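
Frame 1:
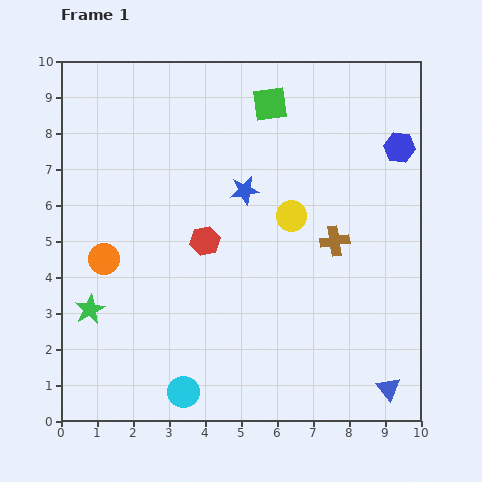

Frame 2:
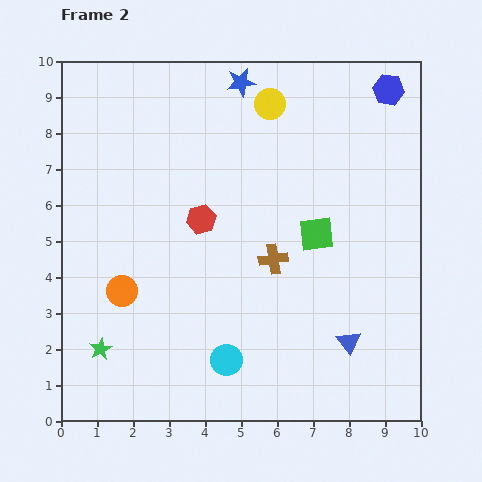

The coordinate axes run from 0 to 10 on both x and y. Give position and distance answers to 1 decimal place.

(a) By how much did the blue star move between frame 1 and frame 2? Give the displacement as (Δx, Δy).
(-0.1, 3.0)

The blue star was at (5.1, 6.4) in frame 1 and (5.0, 9.4) in frame 2.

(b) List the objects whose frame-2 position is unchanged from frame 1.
none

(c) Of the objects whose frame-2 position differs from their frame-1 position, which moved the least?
the red hexagon

(moved 0.6)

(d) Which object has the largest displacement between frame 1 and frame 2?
the green square

(moved 3.8; next 3.2)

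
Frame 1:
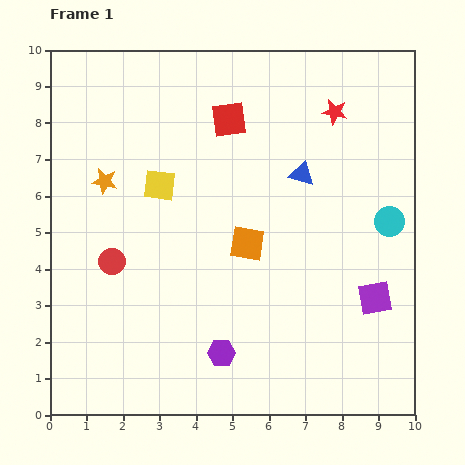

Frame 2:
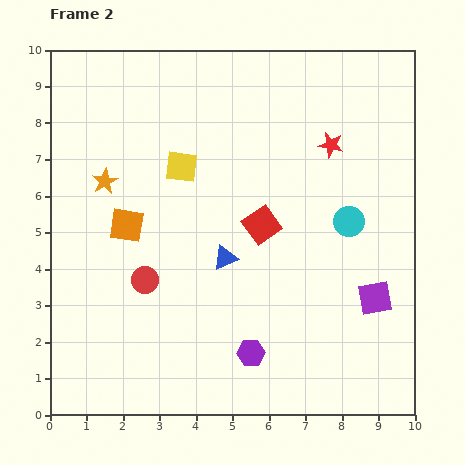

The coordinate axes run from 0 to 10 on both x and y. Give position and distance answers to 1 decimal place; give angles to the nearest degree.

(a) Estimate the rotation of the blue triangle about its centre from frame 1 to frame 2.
38° counter-clockwise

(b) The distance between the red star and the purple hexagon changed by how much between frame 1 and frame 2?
-1.2

Distance in frame 1: 7.3. Distance in frame 2: 6.1.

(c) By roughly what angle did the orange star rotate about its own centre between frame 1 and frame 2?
30° clockwise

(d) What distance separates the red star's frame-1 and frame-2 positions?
0.9

The red star moved from (7.8, 8.3) to (7.7, 7.4), a distance of √(0.1² + 0.9²) ≈ 0.9.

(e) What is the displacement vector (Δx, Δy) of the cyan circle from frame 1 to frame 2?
(-1.1, 0.0)

The cyan circle was at (9.3, 5.3) in frame 1 and (8.2, 5.3) in frame 2.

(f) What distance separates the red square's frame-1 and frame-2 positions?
3.0

The red square moved from (4.9, 8.1) to (5.8, 5.2), a distance of √(0.9² + 2.9²) ≈ 3.0.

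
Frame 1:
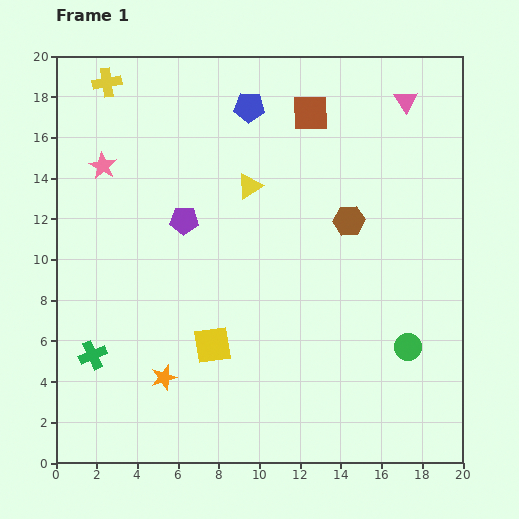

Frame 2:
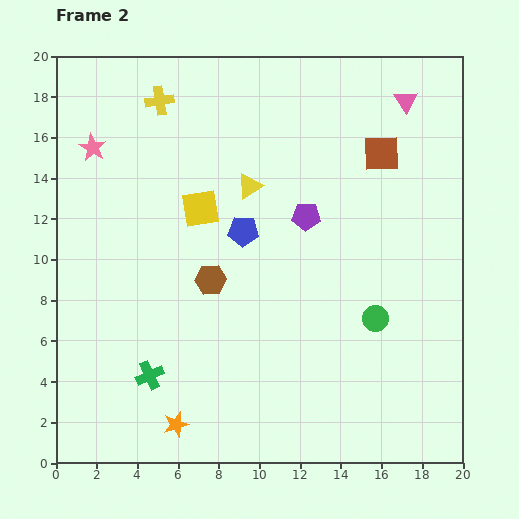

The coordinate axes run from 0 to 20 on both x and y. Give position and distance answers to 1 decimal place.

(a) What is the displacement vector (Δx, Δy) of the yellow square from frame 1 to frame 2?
(-0.6, 6.7)

The yellow square was at (7.7, 5.8) in frame 1 and (7.1, 12.5) in frame 2.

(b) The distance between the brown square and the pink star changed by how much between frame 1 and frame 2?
+3.7

Distance in frame 1: 10.5. Distance in frame 2: 14.2.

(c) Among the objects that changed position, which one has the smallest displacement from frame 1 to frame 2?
the pink star

(moved 1.0)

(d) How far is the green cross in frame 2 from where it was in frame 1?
3.0

The green cross moved from (1.8, 5.3) to (4.6, 4.3), a distance of √(2.8² + 1.0²) ≈ 3.0.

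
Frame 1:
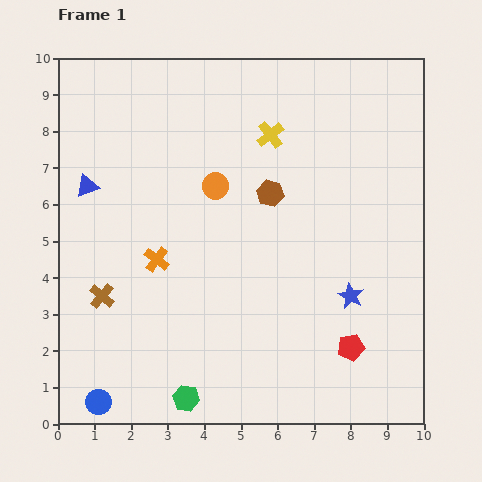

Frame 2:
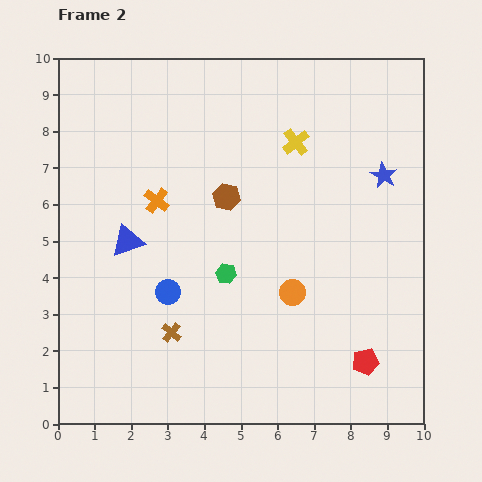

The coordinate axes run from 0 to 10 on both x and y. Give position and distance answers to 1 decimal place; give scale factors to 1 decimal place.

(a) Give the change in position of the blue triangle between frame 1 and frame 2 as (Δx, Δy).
(1.1, -1.5)

The blue triangle was at (0.8, 6.5) in frame 1 and (1.9, 5.0) in frame 2.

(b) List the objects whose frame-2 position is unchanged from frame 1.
none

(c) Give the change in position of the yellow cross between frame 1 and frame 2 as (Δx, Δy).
(0.7, -0.2)

The yellow cross was at (5.8, 7.9) in frame 1 and (6.5, 7.7) in frame 2.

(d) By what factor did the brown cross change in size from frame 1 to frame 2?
0.8×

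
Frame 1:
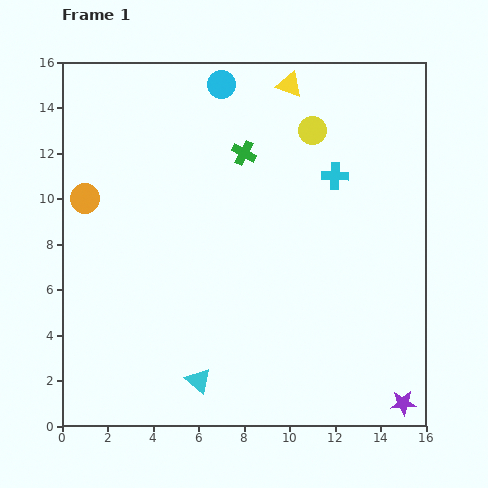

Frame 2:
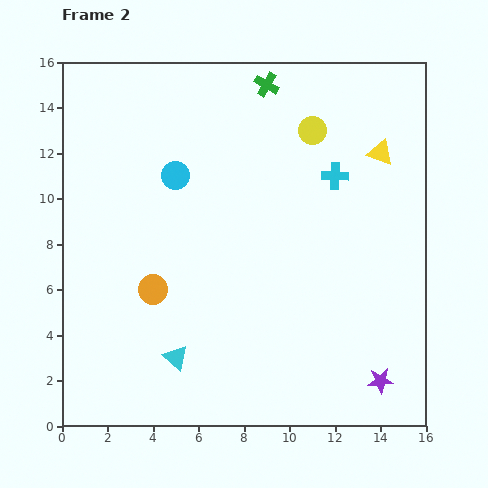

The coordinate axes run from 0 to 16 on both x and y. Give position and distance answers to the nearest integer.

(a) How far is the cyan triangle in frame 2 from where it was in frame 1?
1

The cyan triangle moved from (6, 2) to (5, 3), a distance of √(1² + 1²) ≈ 1.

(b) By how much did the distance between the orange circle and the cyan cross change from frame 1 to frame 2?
-2

Distance in frame 1: 11. Distance in frame 2: 9.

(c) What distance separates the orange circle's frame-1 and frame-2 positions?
5

The orange circle moved from (1, 10) to (4, 6), a distance of √(3² + 4²) ≈ 5.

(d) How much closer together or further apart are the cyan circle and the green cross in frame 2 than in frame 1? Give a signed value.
+3

Distance in frame 1: 3. Distance in frame 2: 6.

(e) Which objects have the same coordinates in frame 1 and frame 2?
the yellow circle, the cyan cross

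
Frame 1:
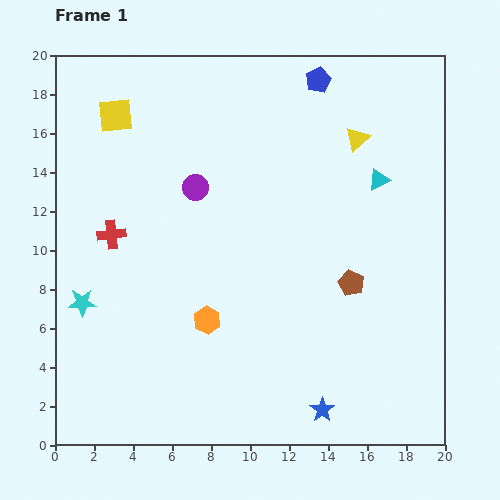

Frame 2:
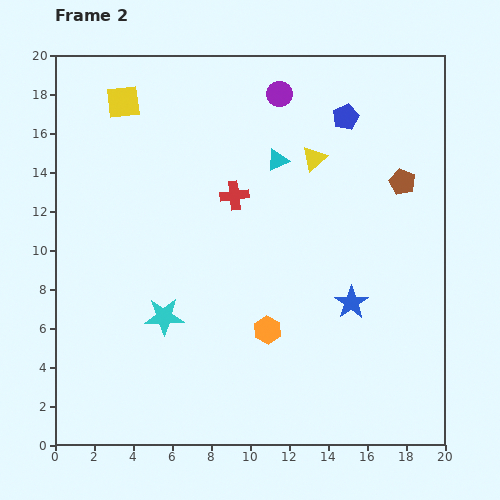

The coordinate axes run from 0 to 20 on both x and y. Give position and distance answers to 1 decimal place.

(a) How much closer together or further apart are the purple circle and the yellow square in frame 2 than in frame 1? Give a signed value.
+2.5

Distance in frame 1: 5.5. Distance in frame 2: 8.0.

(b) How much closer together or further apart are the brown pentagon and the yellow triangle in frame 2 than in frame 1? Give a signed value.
-2.7

Distance in frame 1: 7.4. Distance in frame 2: 4.7.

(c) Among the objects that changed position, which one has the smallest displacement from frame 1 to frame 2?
the yellow square

(moved 0.8)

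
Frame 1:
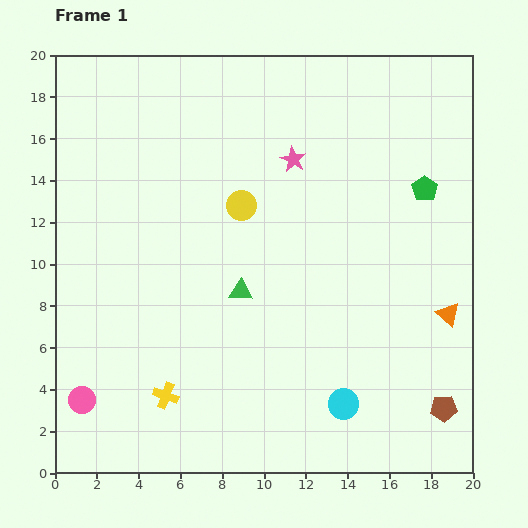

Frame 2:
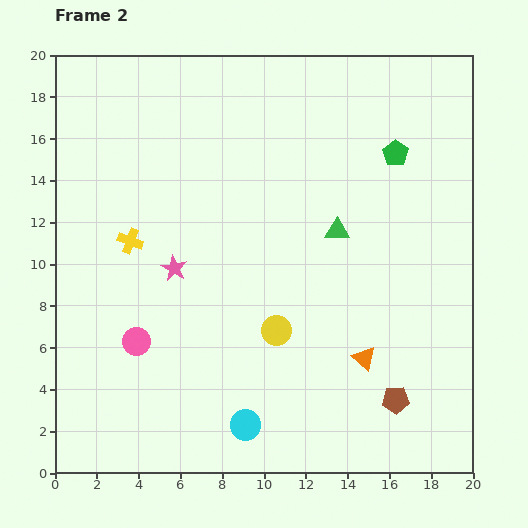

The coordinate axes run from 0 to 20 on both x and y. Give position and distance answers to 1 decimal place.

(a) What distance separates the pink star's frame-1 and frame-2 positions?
7.7

The pink star moved from (11.4, 15.0) to (5.7, 9.8), a distance of √(5.7² + 5.2²) ≈ 7.7.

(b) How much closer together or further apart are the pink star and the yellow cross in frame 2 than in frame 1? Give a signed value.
-10.3

Distance in frame 1: 12.8. Distance in frame 2: 2.5.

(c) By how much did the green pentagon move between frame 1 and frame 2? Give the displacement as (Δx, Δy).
(-1.4, 1.7)

The green pentagon was at (17.7, 13.6) in frame 1 and (16.3, 15.3) in frame 2.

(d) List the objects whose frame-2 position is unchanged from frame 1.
none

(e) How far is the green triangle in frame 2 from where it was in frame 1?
5.4

The green triangle moved from (8.9, 8.7) to (13.5, 11.6), a distance of √(4.6² + 2.9²) ≈ 5.4.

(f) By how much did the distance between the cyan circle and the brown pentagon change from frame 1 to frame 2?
+2.5

Distance in frame 1: 4.8. Distance in frame 2: 7.3.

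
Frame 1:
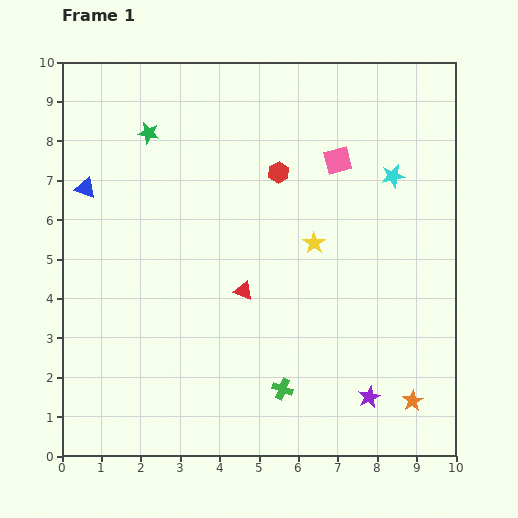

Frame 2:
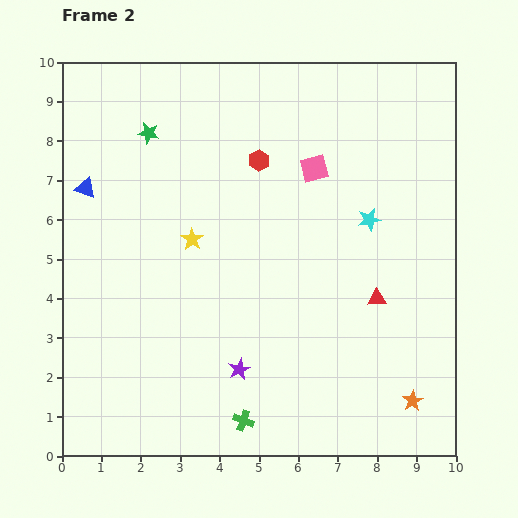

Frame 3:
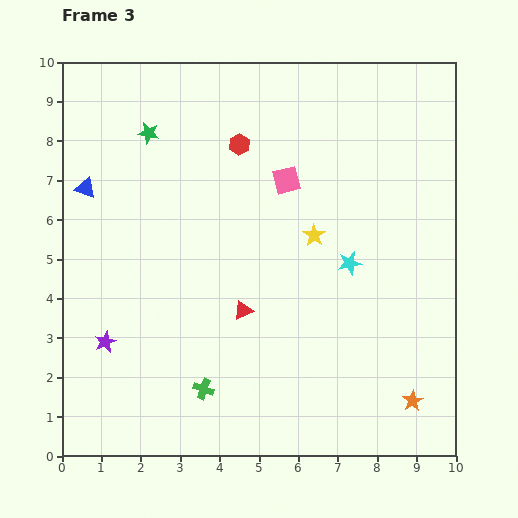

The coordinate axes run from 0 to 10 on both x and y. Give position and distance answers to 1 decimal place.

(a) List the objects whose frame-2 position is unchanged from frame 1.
the orange star, the green star, the blue triangle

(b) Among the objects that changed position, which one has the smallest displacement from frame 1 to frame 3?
the yellow star

(moved 0.2)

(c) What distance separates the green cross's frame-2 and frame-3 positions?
1.3

The green cross moved from (4.6, 0.9) to (3.6, 1.7), a distance of √(1.0² + 0.8²) ≈ 1.3.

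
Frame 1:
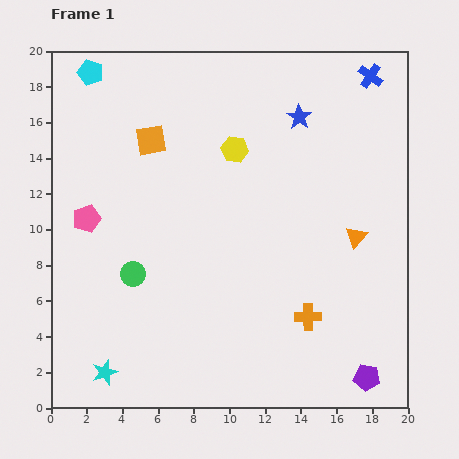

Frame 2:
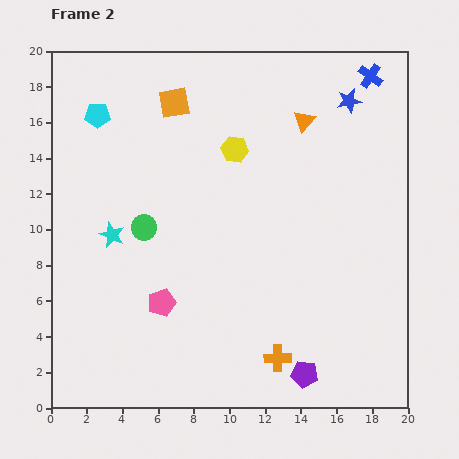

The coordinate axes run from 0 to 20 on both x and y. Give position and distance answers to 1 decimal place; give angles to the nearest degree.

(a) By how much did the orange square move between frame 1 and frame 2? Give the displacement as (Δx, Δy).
(1.3, 2.1)

The orange square was at (5.6, 15.0) in frame 1 and (6.9, 17.1) in frame 2.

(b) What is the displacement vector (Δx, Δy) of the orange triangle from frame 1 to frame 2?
(-2.9, 6.5)

The orange triangle was at (17.1, 9.6) in frame 1 and (14.2, 16.1) in frame 2.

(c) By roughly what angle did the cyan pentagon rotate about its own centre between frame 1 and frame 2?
18° counter-clockwise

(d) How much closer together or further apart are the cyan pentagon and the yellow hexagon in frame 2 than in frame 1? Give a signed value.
-1.3

Distance in frame 1: 9.2. Distance in frame 2: 7.9.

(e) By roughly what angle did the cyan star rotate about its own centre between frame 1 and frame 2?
29° counter-clockwise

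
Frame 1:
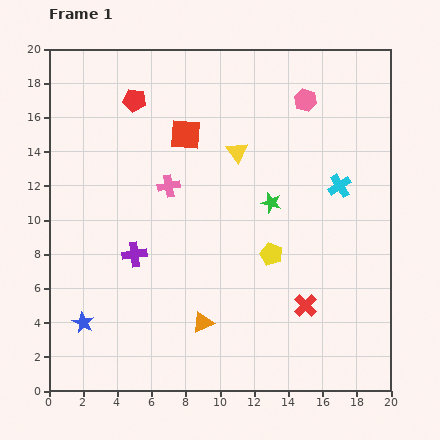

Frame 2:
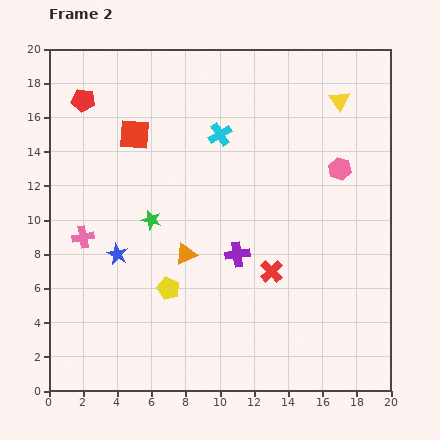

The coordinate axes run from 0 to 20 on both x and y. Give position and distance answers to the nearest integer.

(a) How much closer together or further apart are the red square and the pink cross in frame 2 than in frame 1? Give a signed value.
+4

Distance in frame 1: 3. Distance in frame 2: 7.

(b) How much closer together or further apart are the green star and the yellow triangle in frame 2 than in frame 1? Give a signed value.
+9

Distance in frame 1: 4. Distance in frame 2: 13.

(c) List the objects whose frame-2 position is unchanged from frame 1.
none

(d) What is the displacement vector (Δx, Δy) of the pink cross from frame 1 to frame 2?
(-5, -3)

The pink cross was at (7, 12) in frame 1 and (2, 9) in frame 2.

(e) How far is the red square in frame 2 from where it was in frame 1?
3

The red square moved from (8, 15) to (5, 15), a distance of √(3² + 0²) ≈ 3.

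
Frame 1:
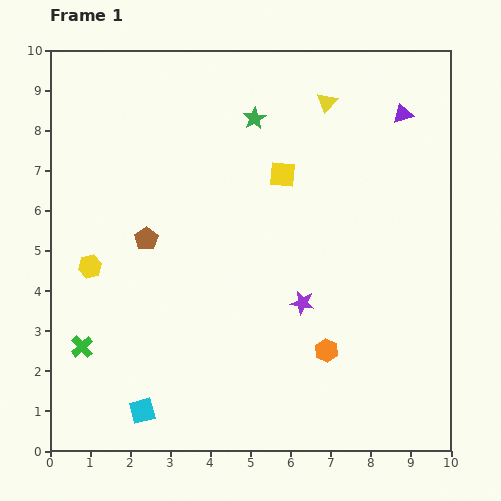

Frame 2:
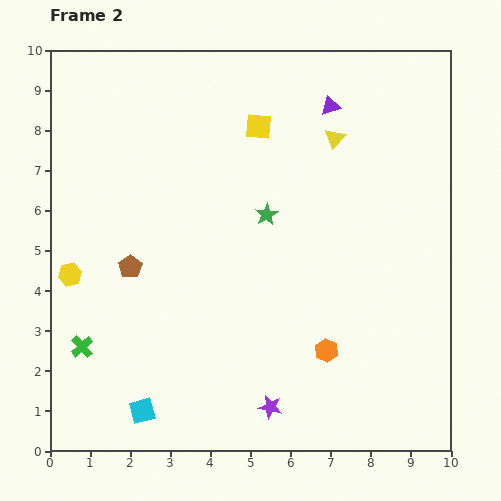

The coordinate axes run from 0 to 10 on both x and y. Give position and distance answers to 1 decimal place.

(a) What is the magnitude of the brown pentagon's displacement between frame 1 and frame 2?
0.8

The brown pentagon moved from (2.4, 5.3) to (2.0, 4.6), a distance of √(0.4² + 0.7²) ≈ 0.8.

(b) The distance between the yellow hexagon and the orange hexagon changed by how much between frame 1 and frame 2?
+0.4

Distance in frame 1: 6.3. Distance in frame 2: 6.7.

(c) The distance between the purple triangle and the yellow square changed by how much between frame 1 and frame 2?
-1.5

Distance in frame 1: 3.4. Distance in frame 2: 1.9.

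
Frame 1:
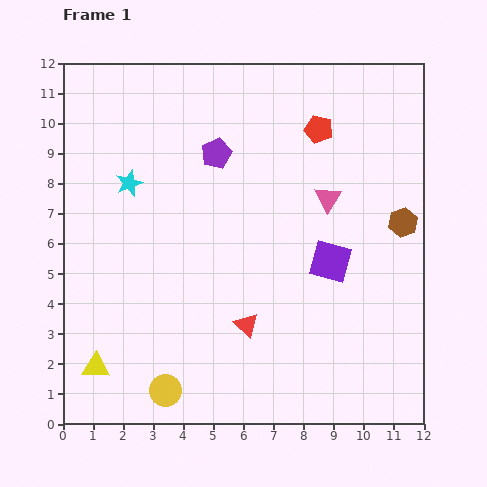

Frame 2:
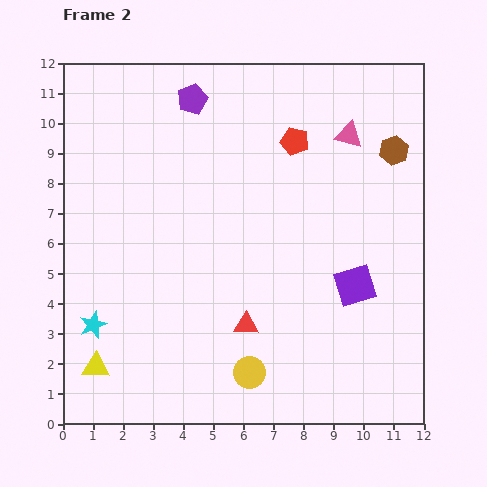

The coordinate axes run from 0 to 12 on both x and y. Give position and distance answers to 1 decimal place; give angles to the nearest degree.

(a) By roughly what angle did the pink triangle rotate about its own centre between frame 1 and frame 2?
49° counter-clockwise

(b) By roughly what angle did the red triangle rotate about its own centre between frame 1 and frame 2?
40° counter-clockwise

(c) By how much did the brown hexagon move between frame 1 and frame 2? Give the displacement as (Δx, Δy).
(-0.3, 2.4)

The brown hexagon was at (11.3, 6.7) in frame 1 and (11.0, 9.1) in frame 2.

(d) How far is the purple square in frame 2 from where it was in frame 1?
1.1

The purple square moved from (8.9, 5.4) to (9.7, 4.6), a distance of √(0.8² + 0.8²) ≈ 1.1.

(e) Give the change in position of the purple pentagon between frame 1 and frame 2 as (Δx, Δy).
(-0.8, 1.8)

The purple pentagon was at (5.1, 9.0) in frame 1 and (4.3, 10.8) in frame 2.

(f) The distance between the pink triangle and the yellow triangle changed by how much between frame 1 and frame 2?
+1.9

Distance in frame 1: 9.5. Distance in frame 2: 11.4.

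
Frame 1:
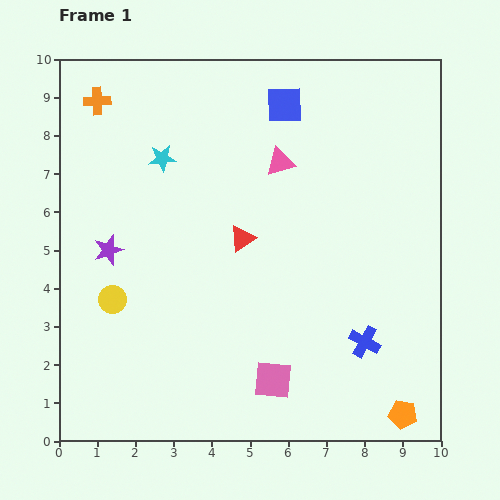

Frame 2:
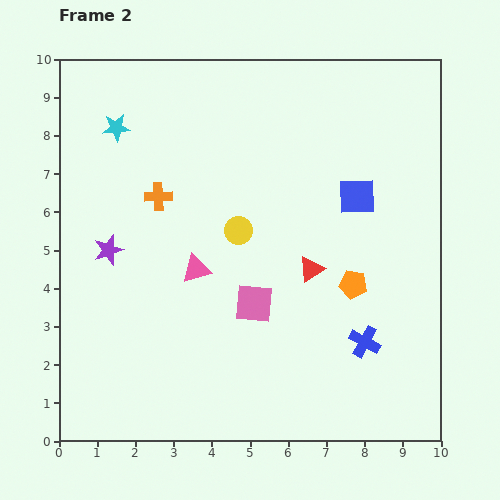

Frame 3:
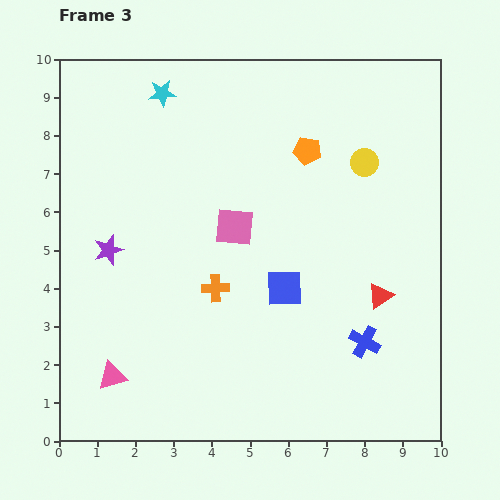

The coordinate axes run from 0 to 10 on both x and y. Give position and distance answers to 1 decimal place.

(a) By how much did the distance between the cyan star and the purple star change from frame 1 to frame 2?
+0.4

Distance in frame 1: 2.8. Distance in frame 2: 3.2.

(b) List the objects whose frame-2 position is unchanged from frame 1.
the purple star, the blue cross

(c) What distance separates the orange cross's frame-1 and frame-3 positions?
5.8

The orange cross moved from (1.0, 8.9) to (4.1, 4.0), a distance of √(3.1² + 4.9²) ≈ 5.8.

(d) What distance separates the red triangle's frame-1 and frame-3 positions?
3.9

The red triangle moved from (4.8, 5.3) to (8.4, 3.8), a distance of √(3.6² + 1.5²) ≈ 3.9.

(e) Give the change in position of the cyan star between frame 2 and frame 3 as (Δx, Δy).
(1.2, 0.9)

The cyan star was at (1.5, 8.2) in frame 2 and (2.7, 9.1) in frame 3.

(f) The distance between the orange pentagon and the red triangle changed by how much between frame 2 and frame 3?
+3.0

Distance in frame 2: 1.2. Distance in frame 3: 4.2.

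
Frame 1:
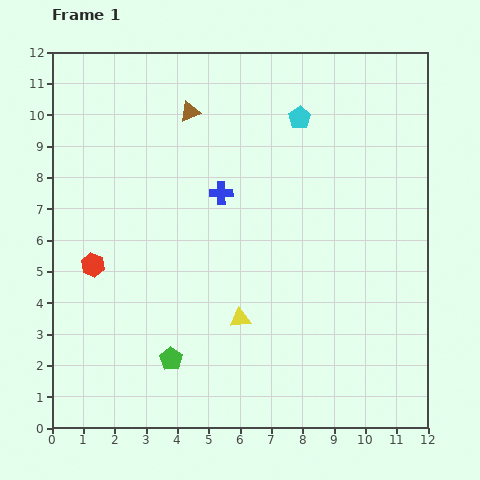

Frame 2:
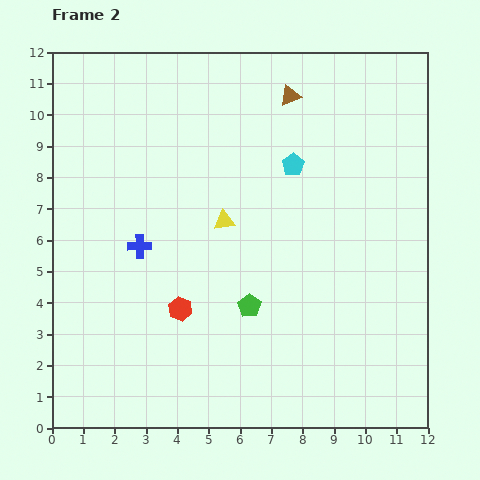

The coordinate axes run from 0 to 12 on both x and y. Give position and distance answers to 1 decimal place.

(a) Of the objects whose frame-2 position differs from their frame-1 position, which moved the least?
the cyan pentagon

(moved 1.5)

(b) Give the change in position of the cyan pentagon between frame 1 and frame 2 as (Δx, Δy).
(-0.2, -1.5)

The cyan pentagon was at (7.9, 9.9) in frame 1 and (7.7, 8.4) in frame 2.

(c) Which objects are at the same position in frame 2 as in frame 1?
none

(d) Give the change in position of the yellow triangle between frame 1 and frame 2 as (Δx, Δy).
(-0.5, 3.1)

The yellow triangle was at (6.0, 3.5) in frame 1 and (5.5, 6.6) in frame 2.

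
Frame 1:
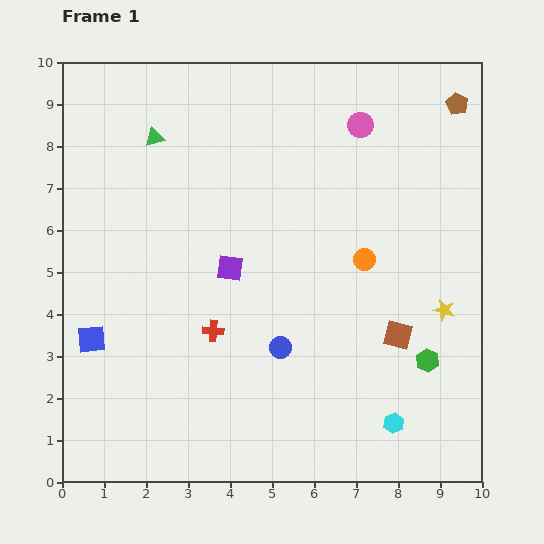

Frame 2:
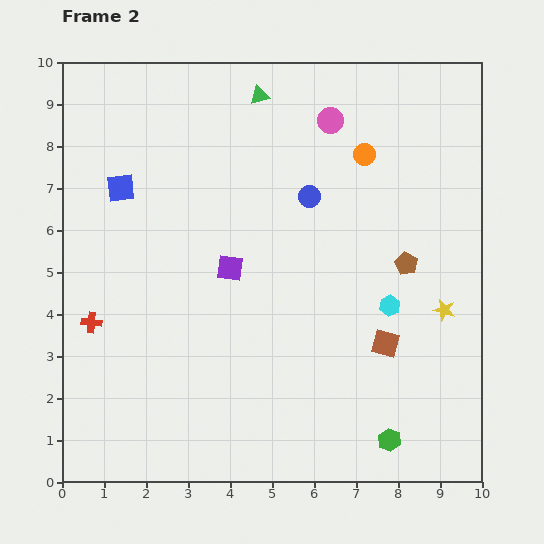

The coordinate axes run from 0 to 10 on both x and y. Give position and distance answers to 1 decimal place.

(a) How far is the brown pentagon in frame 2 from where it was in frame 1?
4.0

The brown pentagon moved from (9.4, 9.0) to (8.2, 5.2), a distance of √(1.2² + 3.8²) ≈ 4.0.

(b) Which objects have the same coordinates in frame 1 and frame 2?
the yellow star, the purple square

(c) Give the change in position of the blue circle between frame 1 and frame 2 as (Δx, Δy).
(0.7, 3.6)

The blue circle was at (5.2, 3.2) in frame 1 and (5.9, 6.8) in frame 2.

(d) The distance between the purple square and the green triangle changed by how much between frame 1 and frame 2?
+0.6

Distance in frame 1: 3.6. Distance in frame 2: 4.2.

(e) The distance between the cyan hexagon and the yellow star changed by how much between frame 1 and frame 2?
-1.7

Distance in frame 1: 3.0. Distance in frame 2: 1.3.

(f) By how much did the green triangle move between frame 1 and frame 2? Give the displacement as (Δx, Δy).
(2.5, 1.0)

The green triangle was at (2.2, 8.2) in frame 1 and (4.7, 9.2) in frame 2.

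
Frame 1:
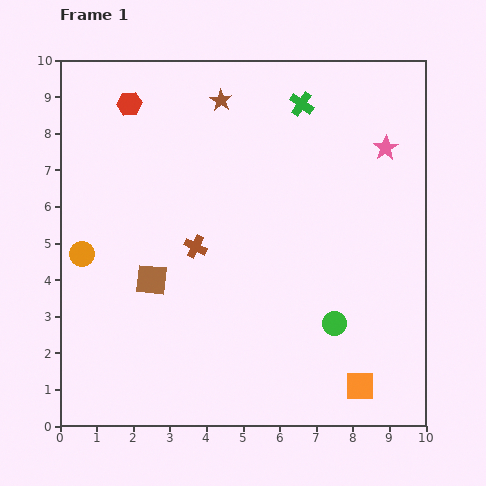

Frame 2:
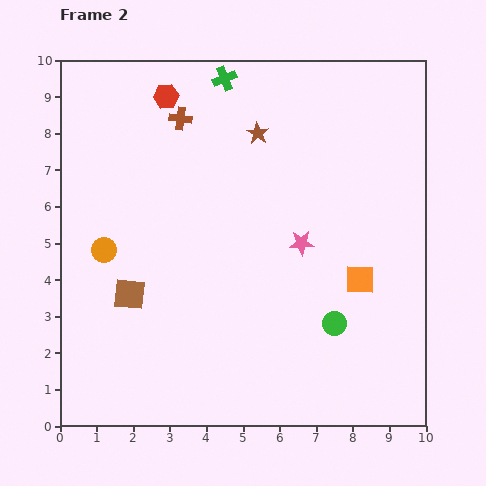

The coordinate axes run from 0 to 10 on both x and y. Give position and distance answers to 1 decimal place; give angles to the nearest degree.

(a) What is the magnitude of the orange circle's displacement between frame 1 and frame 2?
0.6

The orange circle moved from (0.6, 4.7) to (1.2, 4.8), a distance of √(0.6² + 0.1²) ≈ 0.6.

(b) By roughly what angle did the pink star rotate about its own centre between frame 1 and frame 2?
30° clockwise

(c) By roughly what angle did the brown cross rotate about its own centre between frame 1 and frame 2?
19° counter-clockwise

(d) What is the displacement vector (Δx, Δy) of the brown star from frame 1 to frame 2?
(1.0, -0.9)

The brown star was at (4.4, 8.9) in frame 1 and (5.4, 8.0) in frame 2.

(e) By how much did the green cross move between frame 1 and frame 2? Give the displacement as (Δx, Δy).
(-2.1, 0.7)

The green cross was at (6.6, 8.8) in frame 1 and (4.5, 9.5) in frame 2.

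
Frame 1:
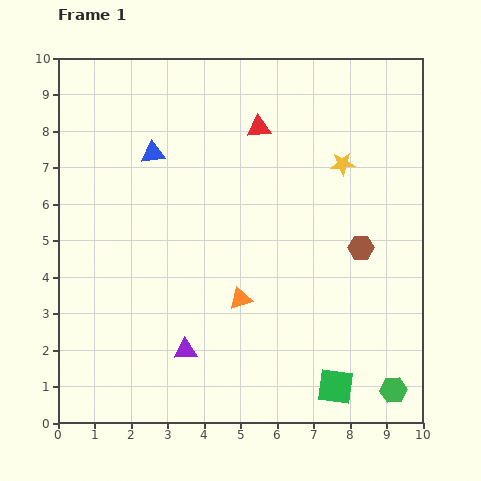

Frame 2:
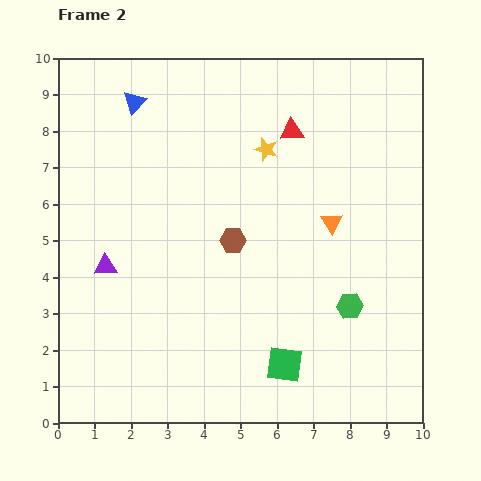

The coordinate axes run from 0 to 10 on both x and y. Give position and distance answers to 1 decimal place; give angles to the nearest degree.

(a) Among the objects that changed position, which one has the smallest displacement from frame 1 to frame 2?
the red triangle

(moved 0.9)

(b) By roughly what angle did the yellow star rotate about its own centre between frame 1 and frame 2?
19° clockwise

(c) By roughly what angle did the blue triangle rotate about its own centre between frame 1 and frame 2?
39° counter-clockwise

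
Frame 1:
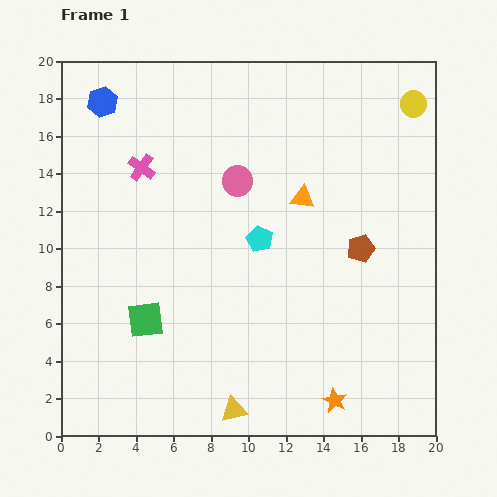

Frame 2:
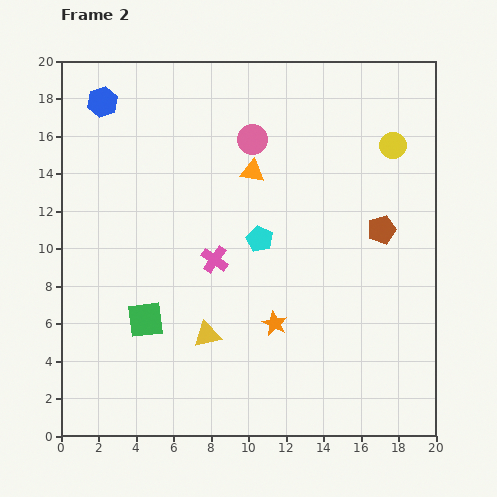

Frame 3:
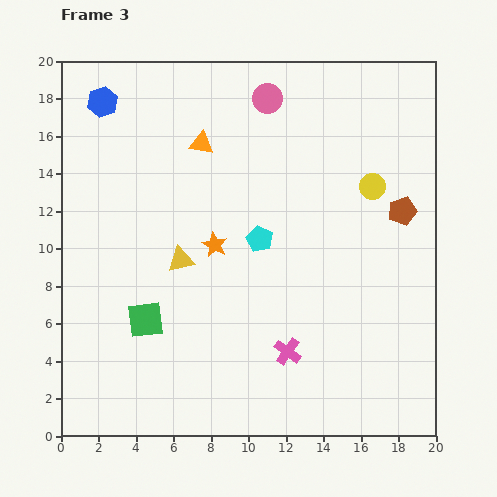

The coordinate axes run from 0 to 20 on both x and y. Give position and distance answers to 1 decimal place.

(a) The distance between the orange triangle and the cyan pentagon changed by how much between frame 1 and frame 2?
+0.4

Distance in frame 1: 3.2. Distance in frame 2: 3.6.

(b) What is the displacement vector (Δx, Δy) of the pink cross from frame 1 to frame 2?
(3.9, -4.9)

The pink cross was at (4.3, 14.3) in frame 1 and (8.2, 9.4) in frame 2.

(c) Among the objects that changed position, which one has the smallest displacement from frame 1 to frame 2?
the brown pentagon

(moved 1.5)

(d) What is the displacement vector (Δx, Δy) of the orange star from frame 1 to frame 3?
(-6.4, 8.3)

The orange star was at (14.6, 1.9) in frame 1 and (8.2, 10.2) in frame 3.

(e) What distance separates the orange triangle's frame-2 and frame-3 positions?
3.1

The orange triangle moved from (10.2, 14.1) to (7.5, 15.6), a distance of √(2.7² + 1.5²) ≈ 3.1.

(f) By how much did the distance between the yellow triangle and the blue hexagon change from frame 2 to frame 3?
-4.2

Distance in frame 2: 13.6. Distance in frame 3: 9.4.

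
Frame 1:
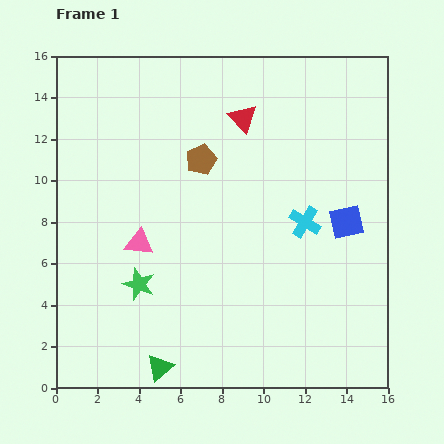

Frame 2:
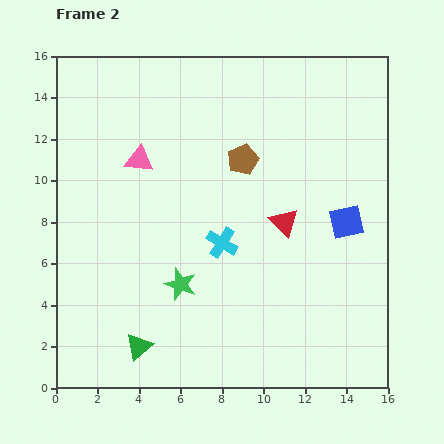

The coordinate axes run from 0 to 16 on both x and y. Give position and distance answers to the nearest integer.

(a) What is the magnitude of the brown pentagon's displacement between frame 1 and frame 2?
2

The brown pentagon moved from (7, 11) to (9, 11), a distance of √(2² + 0²) ≈ 2.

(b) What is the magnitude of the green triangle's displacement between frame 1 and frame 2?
1

The green triangle moved from (5, 1) to (4, 2), a distance of √(1² + 1²) ≈ 1.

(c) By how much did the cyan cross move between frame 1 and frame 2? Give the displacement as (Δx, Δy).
(-4, -1)

The cyan cross was at (12, 8) in frame 1 and (8, 7) in frame 2.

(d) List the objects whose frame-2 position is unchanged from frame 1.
the blue square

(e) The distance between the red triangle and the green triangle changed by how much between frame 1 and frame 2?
-4

Distance in frame 1: 13. Distance in frame 2: 9.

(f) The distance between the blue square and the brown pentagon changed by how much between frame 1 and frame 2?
-2

Distance in frame 1: 8. Distance in frame 2: 6.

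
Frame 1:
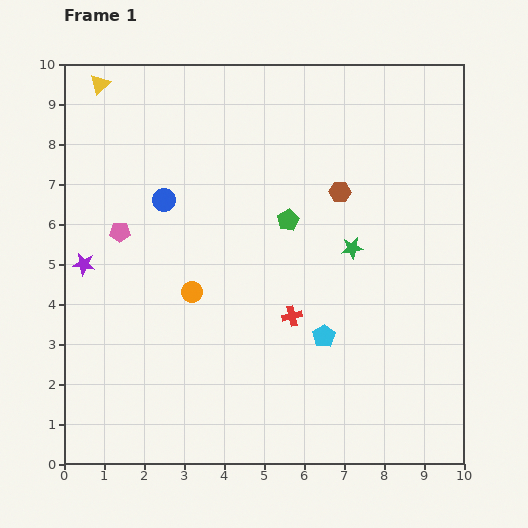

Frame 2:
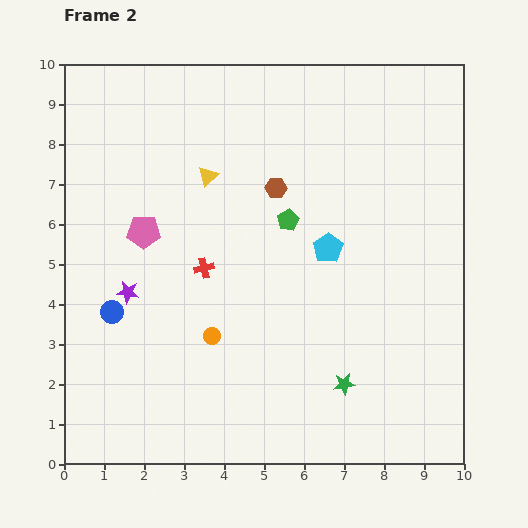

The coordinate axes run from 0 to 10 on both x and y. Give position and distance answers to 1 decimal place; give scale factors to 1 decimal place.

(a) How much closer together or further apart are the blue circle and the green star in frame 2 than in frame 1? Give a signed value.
+1.2

Distance in frame 1: 4.9. Distance in frame 2: 6.1.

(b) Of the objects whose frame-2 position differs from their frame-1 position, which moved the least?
the pink pentagon

(moved 0.6)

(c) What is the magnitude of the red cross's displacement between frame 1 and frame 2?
2.5

The red cross moved from (5.7, 3.7) to (3.5, 4.9), a distance of √(2.2² + 1.2²) ≈ 2.5.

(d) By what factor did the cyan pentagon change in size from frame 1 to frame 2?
1.3×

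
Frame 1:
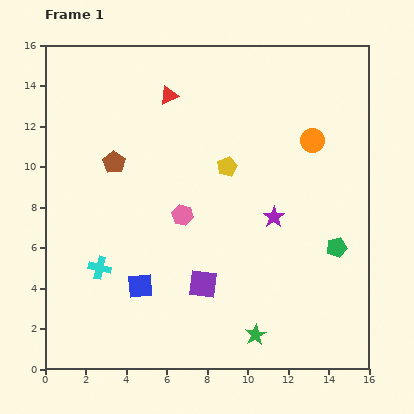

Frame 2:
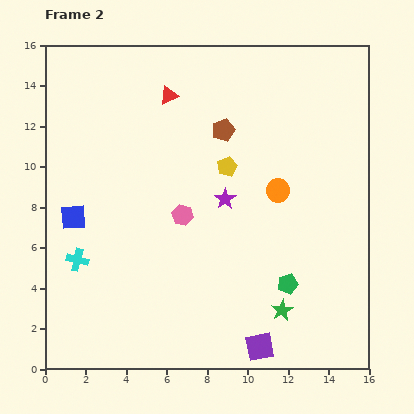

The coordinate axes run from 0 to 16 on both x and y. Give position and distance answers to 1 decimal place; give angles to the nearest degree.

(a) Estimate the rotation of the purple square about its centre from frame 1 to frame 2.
18° counter-clockwise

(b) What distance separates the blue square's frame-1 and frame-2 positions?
4.7

The blue square moved from (4.7, 4.1) to (1.4, 7.5), a distance of √(3.3² + 3.4²) ≈ 4.7.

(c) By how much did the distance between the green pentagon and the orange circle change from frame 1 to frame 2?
-0.8

Distance in frame 1: 5.4. Distance in frame 2: 4.6.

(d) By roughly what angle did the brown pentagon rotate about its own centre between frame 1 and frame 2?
19° clockwise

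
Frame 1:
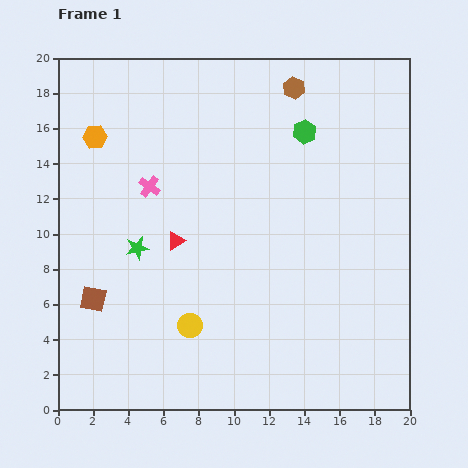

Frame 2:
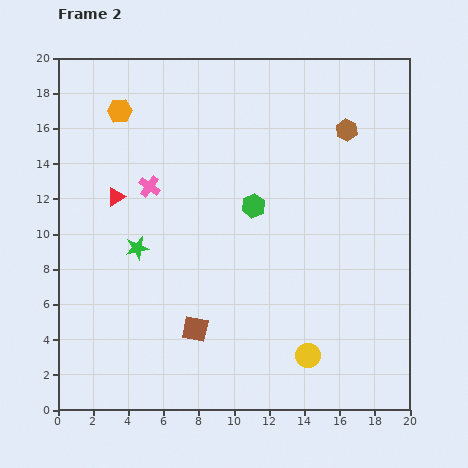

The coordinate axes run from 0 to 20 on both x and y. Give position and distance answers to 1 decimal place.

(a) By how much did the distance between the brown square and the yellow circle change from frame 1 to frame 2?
+0.9

Distance in frame 1: 5.7. Distance in frame 2: 6.6.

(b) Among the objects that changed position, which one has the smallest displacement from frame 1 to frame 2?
the orange hexagon

(moved 2.1)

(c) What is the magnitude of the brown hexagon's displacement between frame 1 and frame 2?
3.8

The brown hexagon moved from (13.4, 18.3) to (16.4, 15.9), a distance of √(3.0² + 2.4²) ≈ 3.8.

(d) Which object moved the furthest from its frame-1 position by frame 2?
the yellow circle

(moved 6.9; next 6.0)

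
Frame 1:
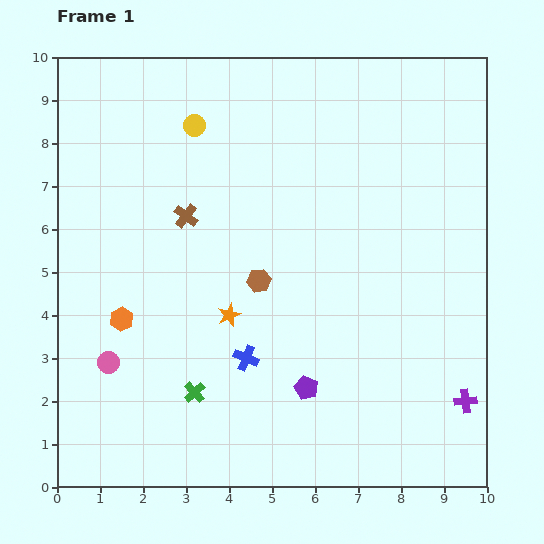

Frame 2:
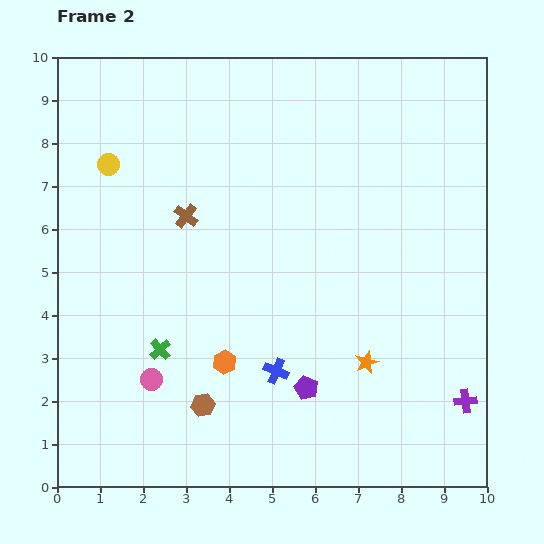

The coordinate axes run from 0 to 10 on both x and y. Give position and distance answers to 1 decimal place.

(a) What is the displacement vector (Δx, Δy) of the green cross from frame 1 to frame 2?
(-0.8, 1.0)

The green cross was at (3.2, 2.2) in frame 1 and (2.4, 3.2) in frame 2.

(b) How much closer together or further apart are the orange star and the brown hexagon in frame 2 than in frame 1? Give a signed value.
+2.8

Distance in frame 1: 1.1. Distance in frame 2: 3.9.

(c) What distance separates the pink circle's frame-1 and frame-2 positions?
1.1

The pink circle moved from (1.2, 2.9) to (2.2, 2.5), a distance of √(1.0² + 0.4²) ≈ 1.1.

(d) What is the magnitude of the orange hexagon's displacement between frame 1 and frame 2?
2.6

The orange hexagon moved from (1.5, 3.9) to (3.9, 2.9), a distance of √(2.4² + 1.0²) ≈ 2.6.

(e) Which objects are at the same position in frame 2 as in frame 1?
the purple cross, the brown cross, the purple pentagon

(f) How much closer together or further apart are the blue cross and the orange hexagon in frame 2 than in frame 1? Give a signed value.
-1.8

Distance in frame 1: 3.0. Distance in frame 2: 1.2.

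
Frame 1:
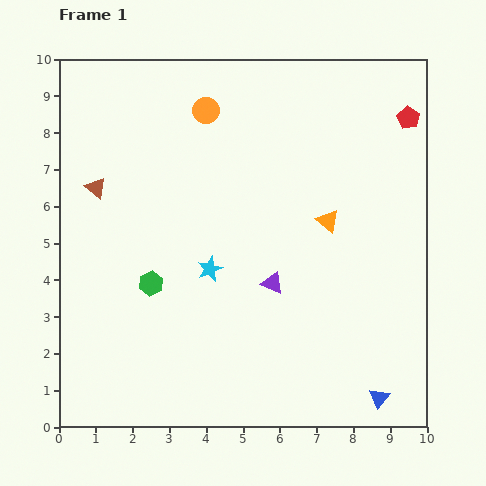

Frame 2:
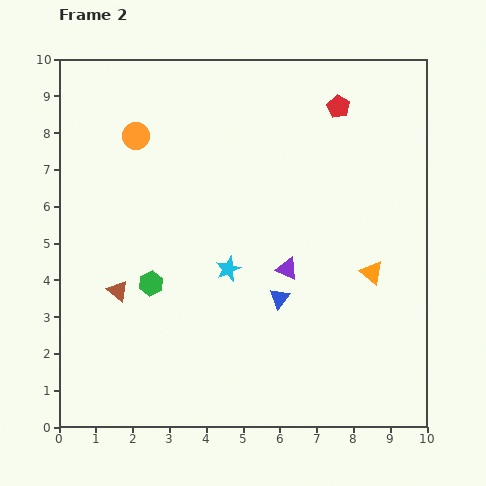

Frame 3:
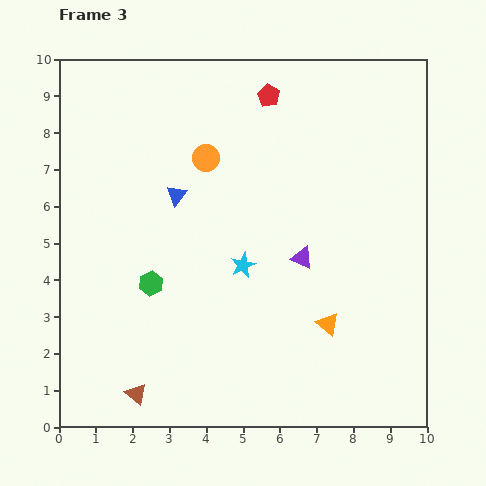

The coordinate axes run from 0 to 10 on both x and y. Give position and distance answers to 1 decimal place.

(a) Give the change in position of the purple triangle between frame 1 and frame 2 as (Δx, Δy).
(0.4, 0.4)

The purple triangle was at (5.8, 3.9) in frame 1 and (6.2, 4.3) in frame 2.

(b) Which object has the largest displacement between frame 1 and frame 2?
the blue triangle

(moved 3.8; next 2.9)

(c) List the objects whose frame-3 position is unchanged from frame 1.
the green hexagon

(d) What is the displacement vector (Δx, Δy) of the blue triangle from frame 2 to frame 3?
(-2.8, 2.8)

The blue triangle was at (6.0, 3.5) in frame 2 and (3.2, 6.3) in frame 3.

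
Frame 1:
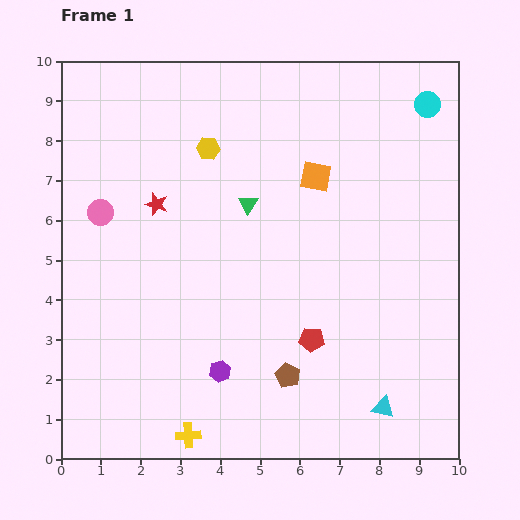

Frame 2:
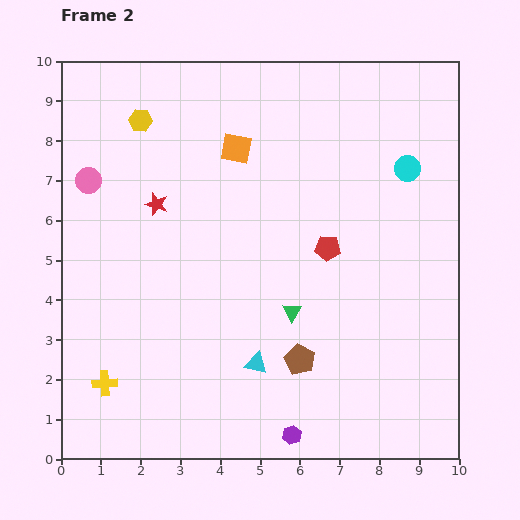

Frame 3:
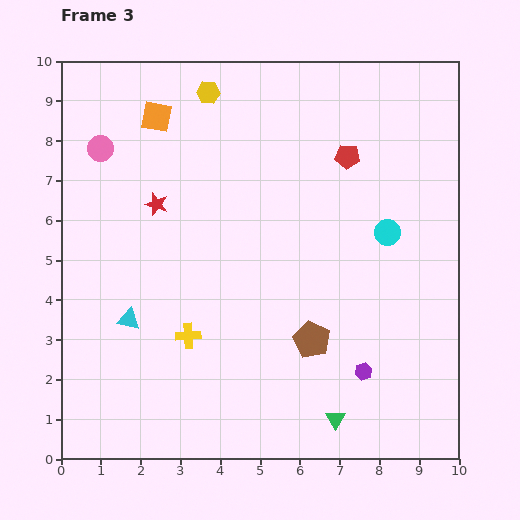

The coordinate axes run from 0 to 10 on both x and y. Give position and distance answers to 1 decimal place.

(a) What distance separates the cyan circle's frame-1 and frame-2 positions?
1.7

The cyan circle moved from (9.2, 8.9) to (8.7, 7.3), a distance of √(0.5² + 1.6²) ≈ 1.7.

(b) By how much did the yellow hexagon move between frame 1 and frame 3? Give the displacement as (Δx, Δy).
(0.0, 1.4)

The yellow hexagon was at (3.7, 7.8) in frame 1 and (3.7, 9.2) in frame 3.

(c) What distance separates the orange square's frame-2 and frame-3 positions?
2.2

The orange square moved from (4.4, 7.8) to (2.4, 8.6), a distance of √(2.0² + 0.8²) ≈ 2.2.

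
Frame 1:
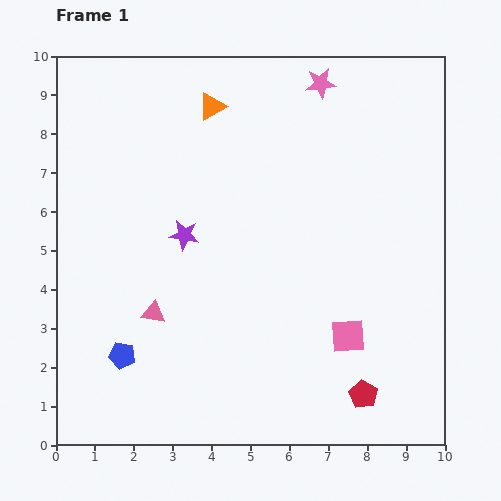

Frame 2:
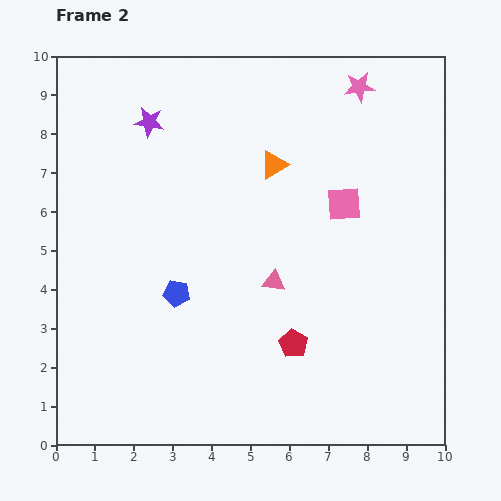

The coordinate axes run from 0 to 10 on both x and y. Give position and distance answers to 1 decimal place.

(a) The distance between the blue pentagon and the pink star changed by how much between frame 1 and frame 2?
-1.6

Distance in frame 1: 8.7. Distance in frame 2: 7.1.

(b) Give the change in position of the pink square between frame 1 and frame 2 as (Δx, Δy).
(-0.1, 3.4)

The pink square was at (7.5, 2.8) in frame 1 and (7.4, 6.2) in frame 2.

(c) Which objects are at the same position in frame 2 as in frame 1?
none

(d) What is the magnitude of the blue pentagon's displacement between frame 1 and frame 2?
2.1

The blue pentagon moved from (1.7, 2.3) to (3.1, 3.9), a distance of √(1.4² + 1.6²) ≈ 2.1.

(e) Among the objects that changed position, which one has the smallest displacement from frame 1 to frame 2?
the pink star

(moved 1.0)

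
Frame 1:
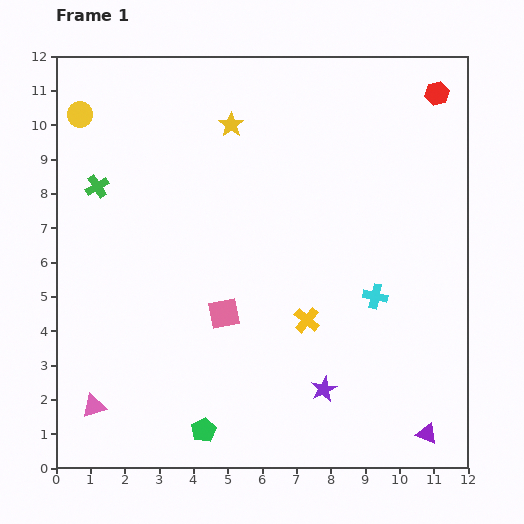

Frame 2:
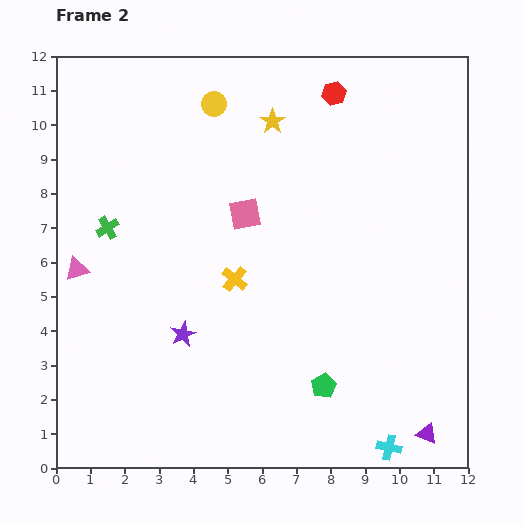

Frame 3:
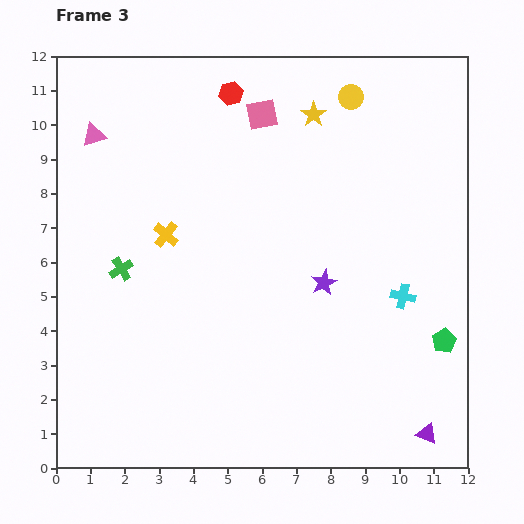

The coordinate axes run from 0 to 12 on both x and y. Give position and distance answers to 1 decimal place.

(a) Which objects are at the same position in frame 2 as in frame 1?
the purple triangle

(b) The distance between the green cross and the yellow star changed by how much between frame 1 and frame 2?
+1.4

Distance in frame 1: 4.3. Distance in frame 2: 5.7.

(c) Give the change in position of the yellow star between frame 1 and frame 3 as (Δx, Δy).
(2.4, 0.3)

The yellow star was at (5.1, 10.0) in frame 1 and (7.5, 10.3) in frame 3.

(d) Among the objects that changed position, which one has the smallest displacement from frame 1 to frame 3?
the cyan cross

(moved 0.8)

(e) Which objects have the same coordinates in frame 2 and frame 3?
the purple triangle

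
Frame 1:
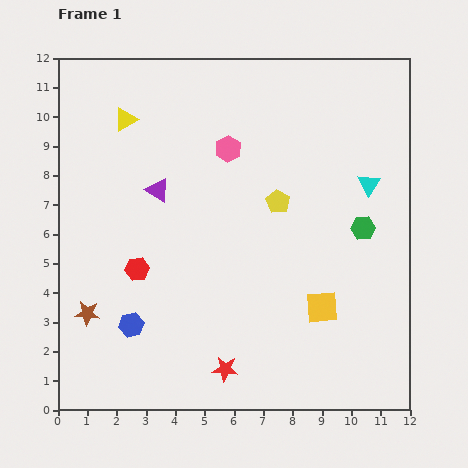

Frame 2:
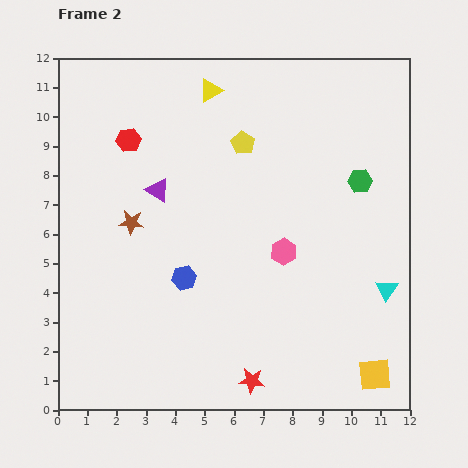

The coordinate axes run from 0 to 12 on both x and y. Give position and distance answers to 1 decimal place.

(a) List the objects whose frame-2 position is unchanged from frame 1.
the purple triangle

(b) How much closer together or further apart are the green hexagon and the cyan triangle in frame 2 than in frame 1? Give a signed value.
+2.3

Distance in frame 1: 1.5. Distance in frame 2: 3.8.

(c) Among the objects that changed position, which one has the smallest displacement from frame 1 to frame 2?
the red star

(moved 1.0)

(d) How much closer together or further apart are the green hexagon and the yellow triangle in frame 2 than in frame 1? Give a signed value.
-2.9

Distance in frame 1: 8.9. Distance in frame 2: 6.0.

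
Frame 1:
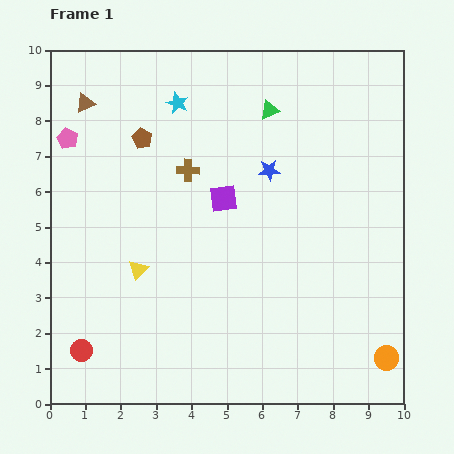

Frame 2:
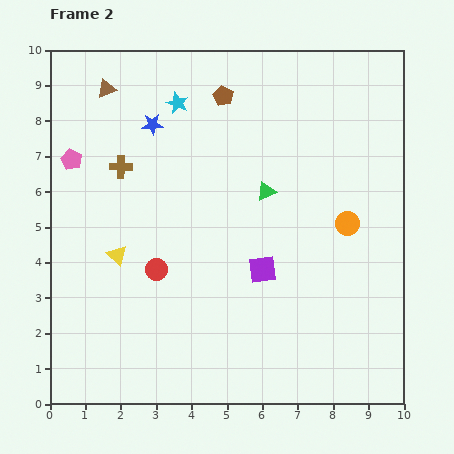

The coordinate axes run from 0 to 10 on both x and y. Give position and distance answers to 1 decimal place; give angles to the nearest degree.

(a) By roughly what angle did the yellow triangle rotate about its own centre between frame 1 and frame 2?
29° counter-clockwise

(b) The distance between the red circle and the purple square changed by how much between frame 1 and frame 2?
-2.9

Distance in frame 1: 5.9. Distance in frame 2: 3.0.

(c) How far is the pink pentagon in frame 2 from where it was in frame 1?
0.6

The pink pentagon moved from (0.5, 7.5) to (0.6, 6.9), a distance of √(0.1² + 0.6²) ≈ 0.6.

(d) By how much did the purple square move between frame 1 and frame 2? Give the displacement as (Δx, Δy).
(1.1, -2.0)

The purple square was at (4.9, 5.8) in frame 1 and (6.0, 3.8) in frame 2.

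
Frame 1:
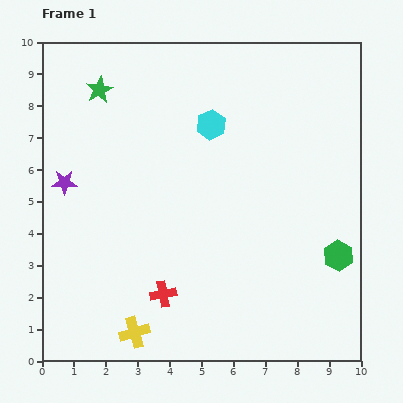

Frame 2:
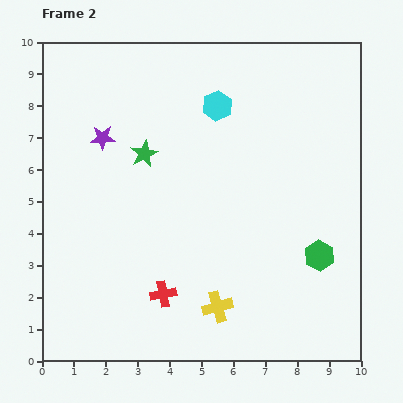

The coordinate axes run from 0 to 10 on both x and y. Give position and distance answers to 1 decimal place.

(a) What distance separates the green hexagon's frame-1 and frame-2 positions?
0.6

The green hexagon moved from (9.3, 3.3) to (8.7, 3.3), a distance of √(0.6² + 0.0²) ≈ 0.6.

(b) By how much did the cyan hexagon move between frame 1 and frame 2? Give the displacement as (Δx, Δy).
(0.2, 0.6)

The cyan hexagon was at (5.3, 7.4) in frame 1 and (5.5, 8.0) in frame 2.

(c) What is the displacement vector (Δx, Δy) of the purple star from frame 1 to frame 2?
(1.2, 1.4)

The purple star was at (0.7, 5.6) in frame 1 and (1.9, 7.0) in frame 2.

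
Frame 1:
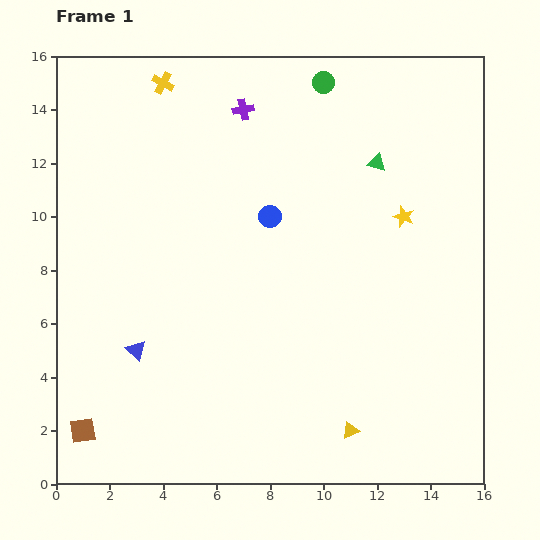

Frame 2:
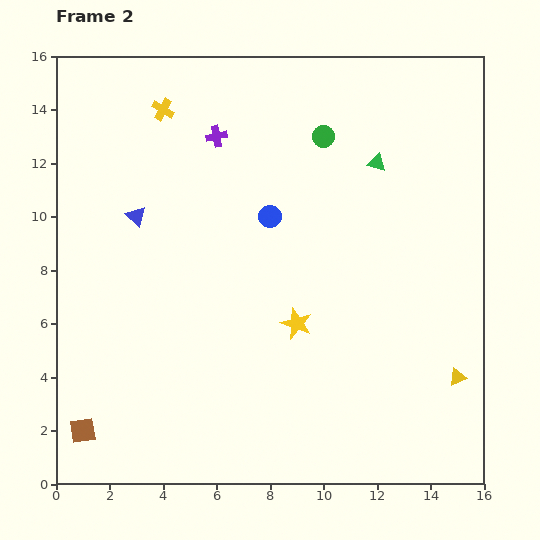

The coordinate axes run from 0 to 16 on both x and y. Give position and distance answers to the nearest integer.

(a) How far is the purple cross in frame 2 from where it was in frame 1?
1

The purple cross moved from (7, 14) to (6, 13), a distance of √(1² + 1²) ≈ 1.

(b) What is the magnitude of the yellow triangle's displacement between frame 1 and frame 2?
4

The yellow triangle moved from (11, 2) to (15, 4), a distance of √(4² + 2²) ≈ 4.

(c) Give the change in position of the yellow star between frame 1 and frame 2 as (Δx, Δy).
(-4, -4)

The yellow star was at (13, 10) in frame 1 and (9, 6) in frame 2.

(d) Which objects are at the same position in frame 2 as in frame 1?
the brown square, the green triangle, the blue circle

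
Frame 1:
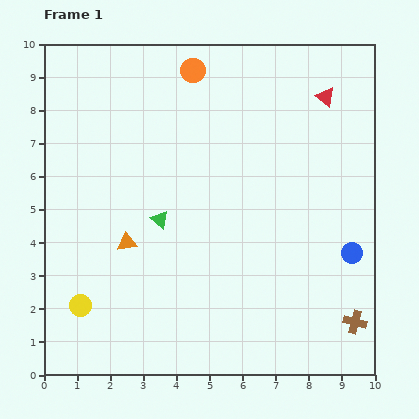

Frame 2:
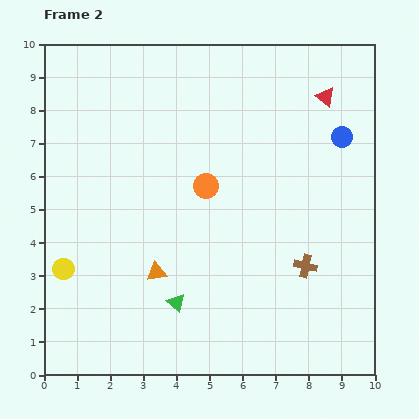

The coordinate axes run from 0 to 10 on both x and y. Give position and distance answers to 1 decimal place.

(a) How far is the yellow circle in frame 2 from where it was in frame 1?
1.2

The yellow circle moved from (1.1, 2.1) to (0.6, 3.2), a distance of √(0.5² + 1.1²) ≈ 1.2.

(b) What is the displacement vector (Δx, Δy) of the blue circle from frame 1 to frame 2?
(-0.3, 3.5)

The blue circle was at (9.3, 3.7) in frame 1 and (9.0, 7.2) in frame 2.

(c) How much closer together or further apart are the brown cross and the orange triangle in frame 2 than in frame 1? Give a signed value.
-2.8

Distance in frame 1: 7.3. Distance in frame 2: 4.5.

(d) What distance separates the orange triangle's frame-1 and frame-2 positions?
1.3

The orange triangle moved from (2.5, 4.0) to (3.4, 3.1), a distance of √(0.9² + 0.9²) ≈ 1.3.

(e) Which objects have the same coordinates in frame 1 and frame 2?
the red triangle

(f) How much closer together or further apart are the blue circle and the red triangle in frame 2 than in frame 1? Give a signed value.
-3.5

Distance in frame 1: 4.8. Distance in frame 2: 1.3.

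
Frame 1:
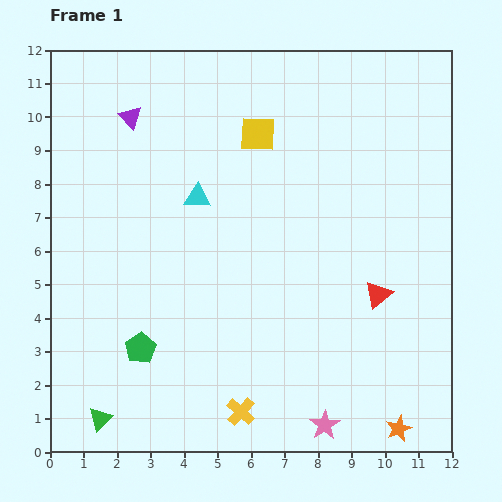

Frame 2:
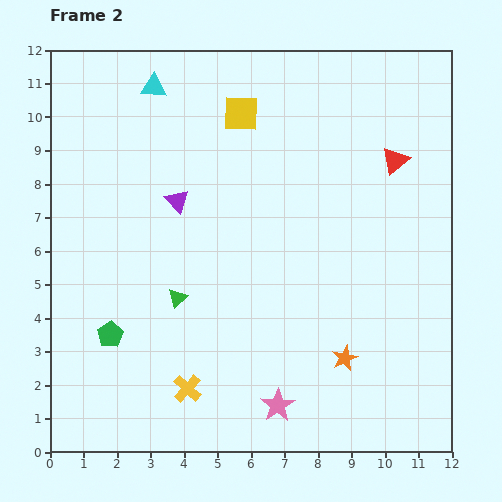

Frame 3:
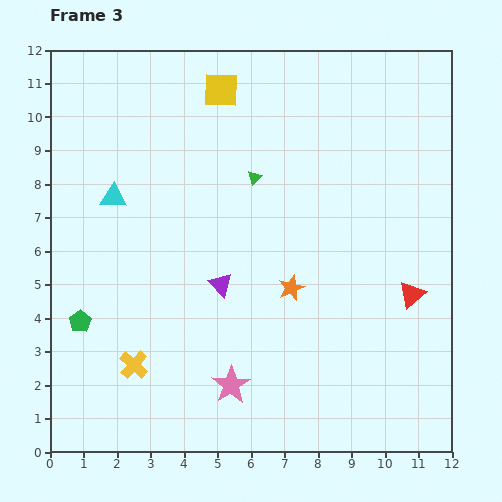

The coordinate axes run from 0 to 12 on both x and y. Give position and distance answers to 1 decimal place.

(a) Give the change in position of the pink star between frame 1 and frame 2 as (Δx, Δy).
(-1.4, 0.6)

The pink star was at (8.2, 0.8) in frame 1 and (6.8, 1.4) in frame 2.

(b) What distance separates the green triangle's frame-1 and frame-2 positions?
4.3

The green triangle moved from (1.5, 1.0) to (3.8, 4.6), a distance of √(2.3² + 3.6²) ≈ 4.3.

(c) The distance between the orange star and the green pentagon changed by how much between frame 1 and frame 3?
-1.7

Distance in frame 1: 8.1. Distance in frame 3: 6.4.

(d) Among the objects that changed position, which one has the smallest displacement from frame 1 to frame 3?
the red triangle

(moved 1.0)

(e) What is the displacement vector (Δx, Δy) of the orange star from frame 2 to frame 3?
(-1.6, 2.1)

The orange star was at (8.8, 2.8) in frame 2 and (7.2, 4.9) in frame 3.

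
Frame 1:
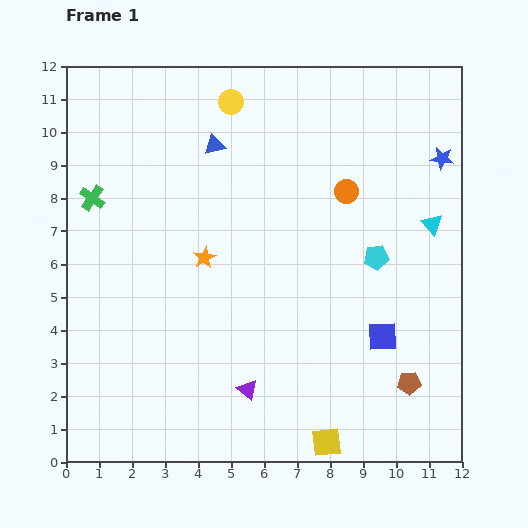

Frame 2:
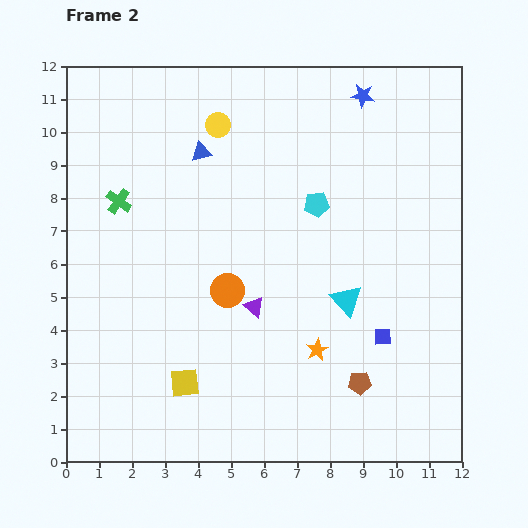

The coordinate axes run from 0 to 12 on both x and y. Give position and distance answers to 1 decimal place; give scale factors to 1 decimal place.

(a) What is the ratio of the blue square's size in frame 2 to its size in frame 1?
0.6×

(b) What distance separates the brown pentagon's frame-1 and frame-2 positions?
1.5

The brown pentagon moved from (10.4, 2.4) to (8.9, 2.4), a distance of √(1.5² + 0.0²) ≈ 1.5.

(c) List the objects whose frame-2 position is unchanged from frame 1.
the blue square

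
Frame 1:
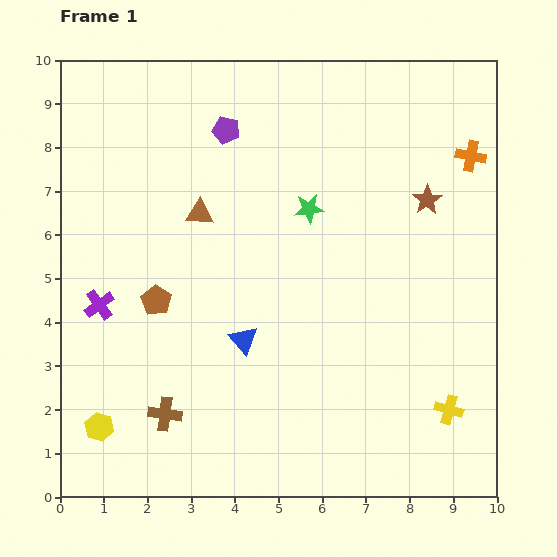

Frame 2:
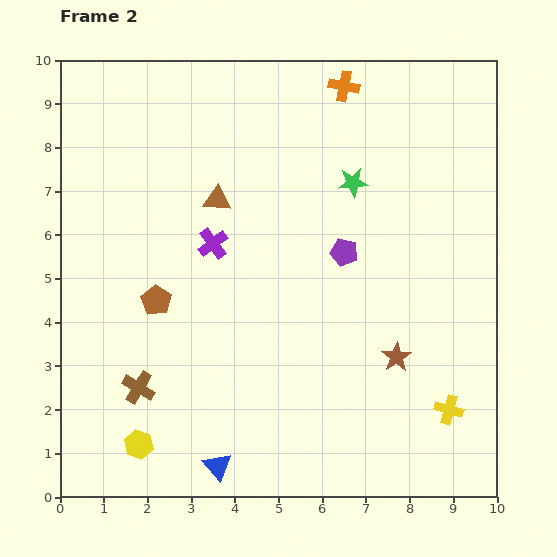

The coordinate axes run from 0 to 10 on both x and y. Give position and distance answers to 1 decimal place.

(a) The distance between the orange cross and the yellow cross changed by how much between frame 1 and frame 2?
+2.0

Distance in frame 1: 5.8. Distance in frame 2: 7.8.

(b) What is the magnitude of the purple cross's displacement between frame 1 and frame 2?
3.0

The purple cross moved from (0.9, 4.4) to (3.5, 5.8), a distance of √(2.6² + 1.4²) ≈ 3.0.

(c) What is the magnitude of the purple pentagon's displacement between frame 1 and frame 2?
3.9

The purple pentagon moved from (3.8, 8.4) to (6.5, 5.6), a distance of √(2.7² + 2.8²) ≈ 3.9.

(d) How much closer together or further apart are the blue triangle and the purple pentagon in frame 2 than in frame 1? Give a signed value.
+0.9

Distance in frame 1: 4.8. Distance in frame 2: 5.7.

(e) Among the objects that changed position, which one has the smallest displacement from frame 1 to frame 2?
the brown triangle

(moved 0.5)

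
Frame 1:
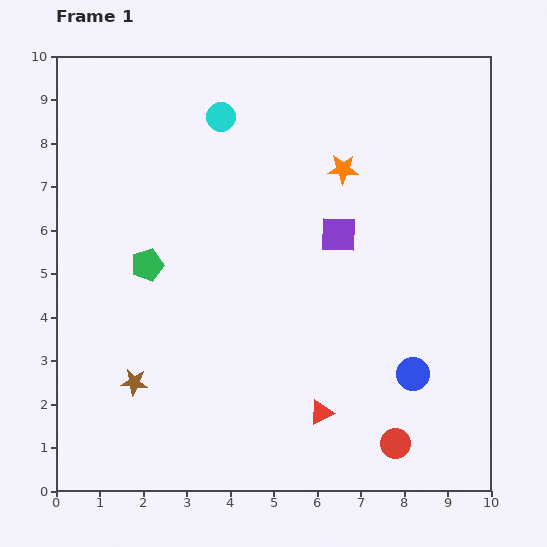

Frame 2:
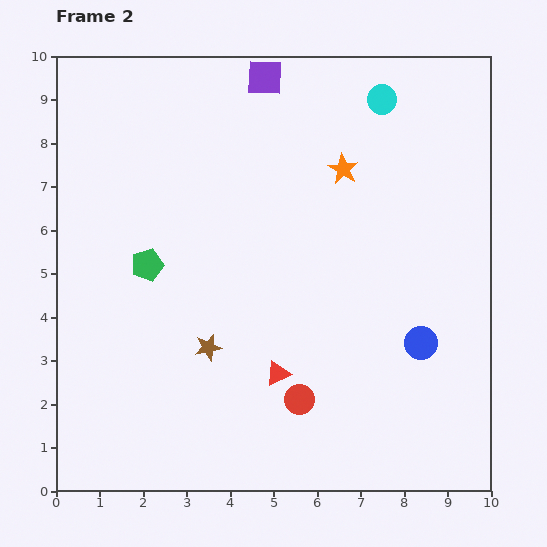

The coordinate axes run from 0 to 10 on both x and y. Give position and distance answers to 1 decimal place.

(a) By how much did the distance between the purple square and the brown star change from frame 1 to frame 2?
+0.5

Distance in frame 1: 5.8. Distance in frame 2: 6.3.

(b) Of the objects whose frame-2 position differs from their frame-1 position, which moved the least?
the blue circle

(moved 0.7)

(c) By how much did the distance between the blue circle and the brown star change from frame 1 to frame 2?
-1.5

Distance in frame 1: 6.4. Distance in frame 2: 4.9.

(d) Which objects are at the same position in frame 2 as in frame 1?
the green pentagon, the orange star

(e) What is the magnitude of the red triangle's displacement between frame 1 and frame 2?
1.3

The red triangle moved from (6.1, 1.8) to (5.1, 2.7), a distance of √(1.0² + 0.9²) ≈ 1.3.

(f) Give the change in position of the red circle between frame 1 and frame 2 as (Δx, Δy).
(-2.2, 1.0)

The red circle was at (7.8, 1.1) in frame 1 and (5.6, 2.1) in frame 2.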